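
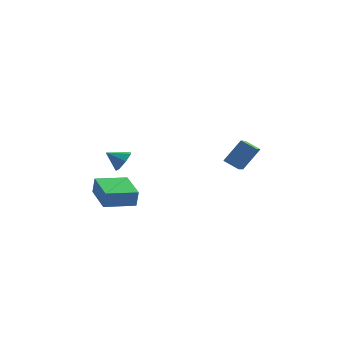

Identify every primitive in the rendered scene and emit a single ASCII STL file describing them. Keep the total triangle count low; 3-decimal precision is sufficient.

solid 
facet normal -0.956 -0.266 0.124
outer loop
vertex -3.448 -3.919 0.848
vertex -3.964 -2.039 0.908
vertex -3.569 -3.922 -0.094
endloop
endfacet
facet normal 0.265 -0.964 -0.031
outer loop
vertex -1.916 -3.461 -0.308
vertex -3.448 -3.919 0.848
vertex -3.569 -3.922 -0.094
endloop
endfacet
facet normal -0.956 -0.267 0.125
outer loop
vertex -3.569 -3.922 -0.094
vertex -3.964 -2.039 0.908
vertex -4.086 -2.042 -0.034
endloop
endfacet
facet normal -0.127 -0.003 -0.992
outer loop
vertex -4.086 -2.042 -0.034
vertex -1.916 -3.461 -0.308
vertex -3.569 -3.922 -0.094
endloop
endfacet
facet normal 0.127 0.003 0.992
outer loop
vertex -3.448 -3.919 0.848
vertex -2.311 -1.578 0.694
vertex -3.964 -2.039 0.908
endloop
endfacet
facet normal 0.265 -0.964 -0.031
outer loop
vertex -1.794 -3.458 0.634
vertex -3.448 -3.919 0.848
vertex -1.916 -3.461 -0.308
endloop
endfacet
facet normal 0.127 0.003 0.992
outer loop
vertex -1.794 -3.458 0.634
vertex -2.311 -1.578 0.694
vertex -3.448 -3.919 0.848
endloop
endfacet
facet normal -0.265 0.964 0.031
outer loop
vertex -3.964 -2.039 0.908
vertex -2.311 -1.578 0.694
vertex -4.086 -2.042 -0.034
endloop
endfacet
facet normal -0.127 -0.003 -0.992
outer loop
vertex -2.432 -1.581 -0.248
vertex -1.916 -3.461 -0.308
vertex -4.086 -2.042 -0.034
endloop
endfacet
facet normal -0.265 0.964 0.031
outer loop
vertex -4.086 -2.042 -0.034
vertex -2.311 -1.578 0.694
vertex -2.432 -1.581 -0.248
endloop
endfacet
facet normal 0.956 0.266 -0.125
outer loop
vertex -2.432 -1.581 -0.248
vertex -1.794 -3.458 0.634
vertex -1.916 -3.461 -0.308
endloop
endfacet
facet normal 0.956 0.267 -0.124
outer loop
vertex -2.311 -1.578 0.694
vertex -1.794 -3.458 0.634
vertex -2.432 -1.581 -0.248
endloop
endfacet
facet normal -0.783 0.451 0.429
outer loop
vertex 2.384 -3.947 3.048
vertex 3.267 -3.539 4.229
vertex 2.713 -2.746 2.387
endloop
endfacet
facet normal -0.578 -0.266 -0.771
outer loop
vertex 3.433 -3.161 1.991
vertex 2.384 -3.947 3.048
vertex 2.713 -2.746 2.387
endloop
endfacet
facet normal -0.782 0.451 0.430
outer loop
vertex 2.713 -2.746 2.387
vertex 3.267 -3.539 4.229
vertex 3.597 -2.338 3.568
endloop
endfacet
facet normal 0.233 0.852 -0.469
outer loop
vertex 3.597 -2.338 3.568
vertex 3.433 -3.161 1.991
vertex 2.713 -2.746 2.387
endloop
endfacet
facet normal -0.233 -0.852 0.469
outer loop
vertex 2.384 -3.947 3.048
vertex 3.987 -3.954 3.833
vertex 3.267 -3.539 4.229
endloop
endfacet
facet normal -0.578 -0.266 -0.771
outer loop
vertex 3.103 -4.362 2.652
vertex 2.384 -3.947 3.048
vertex 3.433 -3.161 1.991
endloop
endfacet
facet normal -0.233 -0.852 0.469
outer loop
vertex 3.103 -4.362 2.652
vertex 3.987 -3.954 3.833
vertex 2.384 -3.947 3.048
endloop
endfacet
facet normal 0.578 0.266 0.772
outer loop
vertex 3.267 -3.539 4.229
vertex 3.987 -3.954 3.833
vertex 3.597 -2.338 3.568
endloop
endfacet
facet normal 0.233 0.852 -0.469
outer loop
vertex 4.316 -2.753 3.172
vertex 3.433 -3.161 1.991
vertex 3.597 -2.338 3.568
endloop
endfacet
facet normal 0.578 0.266 0.771
outer loop
vertex 3.597 -2.338 3.568
vertex 3.987 -3.954 3.833
vertex 4.316 -2.753 3.172
endloop
endfacet
facet normal 0.782 -0.451 -0.429
outer loop
vertex 4.316 -2.753 3.172
vertex 3.103 -4.362 2.652
vertex 3.433 -3.161 1.991
endloop
endfacet
facet normal 0.782 -0.451 -0.430
outer loop
vertex 3.987 -3.954 3.833
vertex 3.103 -4.362 2.652
vertex 4.316 -2.753 3.172
endloop
endfacet
facet normal 0.831 -0.150 -0.535
outer loop
vertex -2.127 -1.146 2.312
vertex -2.485 -1.601 1.884
vertex -2.402 -0.889 1.813
endloop
endfacet
facet normal -0.140 0.847 0.513
outer loop
vertex -2.127 -1.146 2.312
vertex -2.402 -0.889 1.813
vertex -3.375 -1.439 2.456
endloop
endfacet
facet normal 0.832 -0.150 -0.534
outer loop
vertex -2.402 -0.889 1.813
vertex -2.485 -1.601 1.884
vertex -2.739 -1.168 1.367
endloop
endfacet
facet normal -0.543 0.832 -0.110
outer loop
vertex -2.402 -0.889 1.813
vertex -2.739 -1.168 1.367
vertex -3.375 -1.439 2.456
endloop
endfacet
facet normal 0.831 -0.151 -0.535
outer loop
vertex -2.739 -1.168 1.367
vertex -2.485 -1.601 1.884
vertex -2.885 -1.773 1.311
endloop
endfacet
facet normal -0.862 0.249 -0.442
outer loop
vertex -2.739 -1.168 1.367
vertex -2.885 -1.773 1.311
vertex -3.375 -1.439 2.456
endloop
endfacet
facet normal 0.831 -0.151 -0.535
outer loop
vertex -2.885 -1.773 1.311
vertex -2.485 -1.601 1.884
vertex -2.73 -2.248 1.686
endloop
endfacet
facet normal -0.856 -0.462 -0.232
outer loop
vertex -2.885 -1.773 1.311
vertex -2.73 -2.248 1.686
vertex -3.375 -1.439 2.456
endloop
endfacet
facet normal 0.832 -0.151 -0.534
outer loop
vertex -2.73 -2.248 1.686
vertex -2.485 -1.601 1.884
vertex -2.391 -2.236 2.21
endloop
endfacet
facet normal -0.531 -0.767 0.361
outer loop
vertex -2.73 -2.248 1.686
vertex -2.391 -2.236 2.21
vertex -3.375 -1.439 2.456
endloop
endfacet
facet normal 0.831 -0.152 -0.535
outer loop
vertex -2.391 -2.236 2.21
vertex -2.485 -1.601 1.884
vertex -2.122 -1.745 2.489
endloop
endfacet
facet normal -0.130 -0.435 0.891
outer loop
vertex -2.391 -2.236 2.21
vertex -2.122 -1.745 2.489
vertex -3.375 -1.439 2.456
endloop
endfacet
facet normal 0.831 -0.151 -0.535
outer loop
vertex -2.122 -1.745 2.489
vertex -2.485 -1.601 1.884
vertex -2.127 -1.146 2.312
endloop
endfacet
facet normal 0.044 0.283 0.958
outer loop
vertex -2.122 -1.745 2.489
vertex -2.127 -1.146 2.312
vertex -3.375 -1.439 2.456
endloop
endfacet

endsolid


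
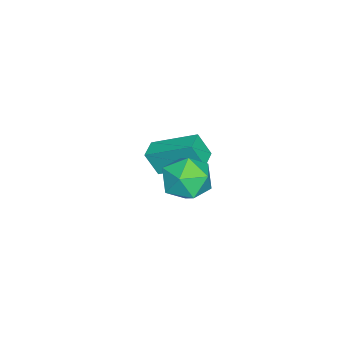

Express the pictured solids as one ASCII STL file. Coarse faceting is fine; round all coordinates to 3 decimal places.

solid 
facet normal -0.997 -0.068 0.037
outer loop
vertex -3.215 -2.117 -0.332
vertex -3.307 -0.256 0.616
vertex -3.29 -1.585 -1.383
endloop
endfacet
facet normal 0.044 -0.890 -0.454
outer loop
vertex -2.393 -1.524 -1.416
vertex -3.215 -2.117 -0.332
vertex -3.29 -1.585 -1.383
endloop
endfacet
facet normal -0.997 -0.068 0.037
outer loop
vertex -3.29 -1.585 -1.383
vertex -3.307 -0.256 0.616
vertex -3.382 0.275 -0.435
endloop
endfacet
facet normal -0.063 0.451 -0.890
outer loop
vertex -3.382 0.275 -0.435
vertex -2.393 -1.524 -1.416
vertex -3.29 -1.585 -1.383
endloop
endfacet
facet normal 0.063 -0.451 0.891
outer loop
vertex -3.215 -2.117 -0.332
vertex -2.41 -0.195 0.583
vertex -3.307 -0.256 0.616
endloop
endfacet
facet normal 0.045 -0.890 -0.453
outer loop
vertex -2.318 -2.055 -0.365
vertex -3.215 -2.117 -0.332
vertex -2.393 -1.524 -1.416
endloop
endfacet
facet normal 0.064 -0.451 0.890
outer loop
vertex -2.318 -2.055 -0.365
vertex -2.41 -0.195 0.583
vertex -3.215 -2.117 -0.332
endloop
endfacet
facet normal -0.044 0.890 0.453
outer loop
vertex -3.307 -0.256 0.616
vertex -2.41 -0.195 0.583
vertex -3.382 0.275 -0.435
endloop
endfacet
facet normal -0.064 0.450 -0.891
outer loop
vertex -2.485 0.337 -0.468
vertex -2.393 -1.524 -1.416
vertex -3.382 0.275 -0.435
endloop
endfacet
facet normal -0.045 0.890 0.454
outer loop
vertex -3.382 0.275 -0.435
vertex -2.41 -0.195 0.583
vertex -2.485 0.337 -0.468
endloop
endfacet
facet normal 0.997 0.068 -0.037
outer loop
vertex -2.485 0.337 -0.468
vertex -2.318 -2.055 -0.365
vertex -2.393 -1.524 -1.416
endloop
endfacet
facet normal 0.997 0.068 -0.037
outer loop
vertex -2.41 -0.195 0.583
vertex -2.318 -2.055 -0.365
vertex -2.485 0.337 -0.468
endloop
endfacet
facet normal -0.743 -0.012 0.670
outer loop
vertex 1.159 1.69 3.037
vertex 1.171 0.649 3.031
vertex 1.768 1.173 3.703
endloop
endfacet
facet normal -0.337 0.569 0.750
outer loop
vertex 1.159 1.69 3.037
vertex 1.768 1.173 3.703
vertex 2.128 2.022 3.22
endloop
endfacet
facet normal -0.344 0.930 0.133
outer loop
vertex 1.159 1.69 3.037
vertex 2.128 2.022 3.22
vertex 1.752 2.022 2.249
endloop
endfacet
facet normal -0.754 0.570 -0.327
outer loop
vertex 1.159 1.69 3.037
vertex 1.752 2.022 2.249
vertex 1.161 1.174 2.132
endloop
endfacet
facet normal -1.000 -0.012 0.004
outer loop
vertex 1.159 1.69 3.037
vertex 1.161 1.174 2.132
vertex 1.171 0.649 3.031
endloop
endfacet
facet normal 0.333 0.356 0.873
outer loop
vertex 2.128 2.022 3.22
vertex 1.768 1.173 3.703
vertex 2.739 1.186 3.328
endloop
endfacet
facet normal -0.323 -0.585 0.744
outer loop
vertex 1.768 1.173 3.703
vertex 1.171 0.649 3.031
vertex 2.148 0.338 3.211
endloop
endfacet
facet normal -0.740 -0.584 -0.333
outer loop
vertex 1.171 0.649 3.031
vertex 1.161 1.174 2.132
vertex 1.772 0.338 2.24
endloop
endfacet
facet normal -0.341 0.357 -0.870
outer loop
vertex 1.161 1.174 2.132
vertex 1.752 2.022 2.249
vertex 2.132 1.187 1.757
endloop
endfacet
facet normal 0.322 0.939 -0.125
outer loop
vertex 1.752 2.022 2.249
vertex 2.128 2.022 3.22
vertex 2.729 1.711 2.429
endloop
endfacet
facet normal 0.754 -0.570 0.327
outer loop
vertex 2.741 0.67 2.423
vertex 2.739 1.186 3.328
vertex 2.148 0.338 3.211
endloop
endfacet
facet normal 0.344 -0.930 -0.133
outer loop
vertex 2.741 0.67 2.423
vertex 2.148 0.338 3.211
vertex 1.772 0.338 2.24
endloop
endfacet
facet normal 0.337 -0.569 -0.750
outer loop
vertex 2.741 0.67 2.423
vertex 1.772 0.338 2.24
vertex 2.132 1.187 1.757
endloop
endfacet
facet normal 0.743 0.012 -0.670
outer loop
vertex 2.741 0.67 2.423
vertex 2.132 1.187 1.757
vertex 2.729 1.711 2.429
endloop
endfacet
facet normal 1.000 0.012 -0.004
outer loop
vertex 2.741 0.67 2.423
vertex 2.729 1.711 2.429
vertex 2.739 1.186 3.328
endloop
endfacet
facet normal 0.341 -0.357 0.870
outer loop
vertex 2.148 0.338 3.211
vertex 2.739 1.186 3.328
vertex 1.768 1.173 3.703
endloop
endfacet
facet normal -0.322 -0.939 0.125
outer loop
vertex 1.772 0.338 2.24
vertex 2.148 0.338 3.211
vertex 1.171 0.649 3.031
endloop
endfacet
facet normal -0.333 -0.356 -0.873
outer loop
vertex 2.132 1.187 1.757
vertex 1.772 0.338 2.24
vertex 1.161 1.174 2.132
endloop
endfacet
facet normal 0.323 0.585 -0.744
outer loop
vertex 2.729 1.711 2.429
vertex 2.132 1.187 1.757
vertex 1.752 2.022 2.249
endloop
endfacet
facet normal 0.740 0.584 0.333
outer loop
vertex 2.739 1.186 3.328
vertex 2.729 1.711 2.429
vertex 2.128 2.022 3.22
endloop
endfacet

endsolid


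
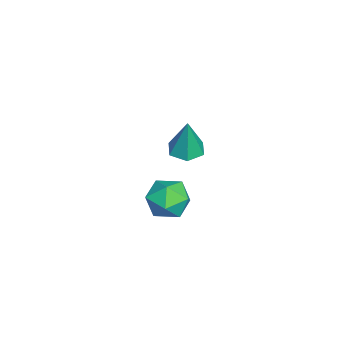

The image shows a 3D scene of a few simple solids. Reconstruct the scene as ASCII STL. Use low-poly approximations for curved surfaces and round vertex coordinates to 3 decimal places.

solid 
facet normal 0.267 0.932 -0.245
outer loop
vertex 1.783 2.885 -1.272
vertex 1.115 3.127 -1.079
vertex 1.657 3.103 -0.58
endloop
endfacet
facet normal 0.831 0.555 -0.024
outer loop
vertex 1.783 2.885 -1.272
vertex 1.657 3.103 -0.58
vertex 2.057 2.499 -0.708
endloop
endfacet
facet normal 0.895 -0.016 -0.446
outer loop
vertex 1.783 2.885 -1.272
vertex 2.057 2.499 -0.708
vertex 1.763 2.149 -1.285
endloop
endfacet
facet normal 0.370 0.006 -0.929
outer loop
vertex 1.783 2.885 -1.272
vertex 1.763 2.149 -1.285
vertex 1.181 2.537 -1.514
endloop
endfacet
facet normal -0.018 0.592 -0.806
outer loop
vertex 1.783 2.885 -1.272
vertex 1.181 2.537 -1.514
vertex 1.115 3.127 -1.079
endloop
endfacet
facet normal 0.697 0.326 0.638
outer loop
vertex 2.057 2.499 -0.708
vertex 1.657 3.103 -0.58
vertex 1.559 2.503 -0.166
endloop
endfacet
facet normal -0.216 0.936 0.279
outer loop
vertex 1.657 3.103 -0.58
vertex 1.115 3.127 -1.079
vertex 0.977 2.891 -0.395
endloop
endfacet
facet normal -0.678 0.386 -0.626
outer loop
vertex 1.115 3.127 -1.079
vertex 1.181 2.537 -1.514
vertex 0.683 2.541 -0.972
endloop
endfacet
facet normal -0.050 -0.562 -0.826
outer loop
vertex 1.181 2.537 -1.514
vertex 1.763 2.149 -1.285
vertex 1.083 1.937 -1.1
endloop
endfacet
facet normal 0.800 -0.598 -0.045
outer loop
vertex 1.763 2.149 -1.285
vertex 2.057 2.499 -0.708
vertex 1.625 1.913 -0.601
endloop
endfacet
facet normal -0.370 -0.006 0.929
outer loop
vertex 0.957 2.155 -0.408
vertex 1.559 2.503 -0.166
vertex 0.977 2.891 -0.395
endloop
endfacet
facet normal -0.895 0.016 0.446
outer loop
vertex 0.957 2.155 -0.408
vertex 0.977 2.891 -0.395
vertex 0.683 2.541 -0.972
endloop
endfacet
facet normal -0.831 -0.555 0.024
outer loop
vertex 0.957 2.155 -0.408
vertex 0.683 2.541 -0.972
vertex 1.083 1.937 -1.1
endloop
endfacet
facet normal -0.267 -0.932 0.245
outer loop
vertex 0.957 2.155 -0.408
vertex 1.083 1.937 -1.1
vertex 1.625 1.913 -0.601
endloop
endfacet
facet normal 0.018 -0.592 0.806
outer loop
vertex 0.957 2.155 -0.408
vertex 1.625 1.913 -0.601
vertex 1.559 2.503 -0.166
endloop
endfacet
facet normal 0.050 0.562 0.826
outer loop
vertex 0.977 2.891 -0.395
vertex 1.559 2.503 -0.166
vertex 1.657 3.103 -0.58
endloop
endfacet
facet normal -0.800 0.598 0.045
outer loop
vertex 0.683 2.541 -0.972
vertex 0.977 2.891 -0.395
vertex 1.115 3.127 -1.079
endloop
endfacet
facet normal -0.697 -0.326 -0.638
outer loop
vertex 1.083 1.937 -1.1
vertex 0.683 2.541 -0.972
vertex 1.181 2.537 -1.514
endloop
endfacet
facet normal 0.216 -0.936 -0.279
outer loop
vertex 1.625 1.913 -0.601
vertex 1.083 1.937 -1.1
vertex 1.763 2.149 -1.285
endloop
endfacet
facet normal 0.678 -0.386 0.626
outer loop
vertex 1.559 2.503 -0.166
vertex 1.625 1.913 -0.601
vertex 2.057 2.499 -0.708
endloop
endfacet
facet normal -0.164 -0.038 -0.986
outer loop
vertex -1.592 2.871 -1.544
vertex -2.17 2.804 -1.445
vertex -1.941 3.345 -1.504
endloop
endfacet
facet normal 0.796 0.569 0.205
outer loop
vertex -1.592 2.871 -1.544
vertex -1.941 3.345 -1.504
vertex -1.95 2.856 -0.115
endloop
endfacet
facet normal -0.163 -0.039 -0.986
outer loop
vertex -1.941 3.345 -1.504
vertex -2.17 2.804 -1.445
vertex -2.519 3.278 -1.406
endloop
endfacet
facet normal -0.053 0.942 0.331
outer loop
vertex -1.941 3.345 -1.504
vertex -2.519 3.278 -1.406
vertex -1.95 2.856 -0.115
endloop
endfacet
facet normal -0.163 -0.039 -0.986
outer loop
vertex -2.519 3.278 -1.406
vertex -2.17 2.804 -1.445
vertex -2.748 2.738 -1.347
endloop
endfacet
facet normal -0.790 0.387 0.475
outer loop
vertex -2.519 3.278 -1.406
vertex -2.748 2.738 -1.347
vertex -1.95 2.856 -0.115
endloop
endfacet
facet normal -0.163 -0.037 -0.986
outer loop
vertex -2.748 2.738 -1.347
vertex -2.17 2.804 -1.445
vertex -2.399 2.264 -1.387
endloop
endfacet
facet normal -0.680 -0.543 0.493
outer loop
vertex -2.748 2.738 -1.347
vertex -2.399 2.264 -1.387
vertex -1.95 2.856 -0.115
endloop
endfacet
facet normal -0.163 -0.037 -0.986
outer loop
vertex -2.399 2.264 -1.387
vertex -2.17 2.804 -1.445
vertex -1.821 2.33 -1.485
endloop
endfacet
facet normal 0.167 -0.915 0.367
outer loop
vertex -2.399 2.264 -1.387
vertex -1.821 2.33 -1.485
vertex -1.95 2.856 -0.115
endloop
endfacet
facet normal -0.164 -0.038 -0.986
outer loop
vertex -1.821 2.33 -1.485
vertex -2.17 2.804 -1.445
vertex -1.592 2.871 -1.544
endloop
endfacet
facet normal 0.906 -0.359 0.223
outer loop
vertex -1.821 2.33 -1.485
vertex -1.592 2.871 -1.544
vertex -1.95 2.856 -0.115
endloop
endfacet

endsolid


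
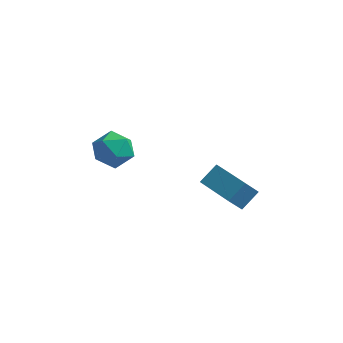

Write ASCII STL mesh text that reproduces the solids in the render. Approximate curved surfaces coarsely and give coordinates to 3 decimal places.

solid 
facet normal 0.109 0.908 -0.404
outer loop
vertex -0.983 2.241 1.564
vertex -1.622 2.519 2.016
vertex -0.85 2.561 2.319
endloop
endfacet
facet normal 0.735 0.568 -0.370
outer loop
vertex -0.983 2.241 1.564
vertex -0.85 2.561 2.319
vertex -0.443 1.878 2.08
endloop
endfacet
facet normal 0.676 -0.041 -0.736
outer loop
vertex -0.983 2.241 1.564
vertex -0.443 1.878 2.08
vertex -0.963 1.413 1.629
endloop
endfacet
facet normal 0.012 -0.078 -0.997
outer loop
vertex -0.983 2.241 1.564
vertex -0.963 1.413 1.629
vertex -1.692 1.809 1.589
endloop
endfacet
facet normal -0.338 0.509 -0.791
outer loop
vertex -0.983 2.241 1.564
vertex -1.692 1.809 1.589
vertex -1.622 2.519 2.016
endloop
endfacet
facet normal 0.860 0.403 0.313
outer loop
vertex -0.443 1.878 2.08
vertex -0.85 2.561 2.319
vertex -0.748 1.931 2.851
endloop
endfacet
facet normal -0.153 0.954 0.258
outer loop
vertex -0.85 2.561 2.319
vertex -1.622 2.519 2.016
vertex -1.477 2.327 2.811
endloop
endfacet
facet normal -0.877 0.308 -0.368
outer loop
vertex -1.622 2.519 2.016
vertex -1.692 1.809 1.589
vertex -1.997 1.862 2.36
endloop
endfacet
facet normal -0.310 -0.642 -0.701
outer loop
vertex -1.692 1.809 1.589
vertex -0.963 1.413 1.629
vertex -1.59 1.179 2.121
endloop
endfacet
facet normal 0.763 -0.582 -0.280
outer loop
vertex -0.963 1.413 1.629
vertex -0.443 1.878 2.08
vertex -0.818 1.221 2.424
endloop
endfacet
facet normal -0.012 0.078 0.997
outer loop
vertex -1.457 1.499 2.876
vertex -0.748 1.931 2.851
vertex -1.477 2.327 2.811
endloop
endfacet
facet normal -0.676 0.041 0.736
outer loop
vertex -1.457 1.499 2.876
vertex -1.477 2.327 2.811
vertex -1.997 1.862 2.36
endloop
endfacet
facet normal -0.735 -0.568 0.370
outer loop
vertex -1.457 1.499 2.876
vertex -1.997 1.862 2.36
vertex -1.59 1.179 2.121
endloop
endfacet
facet normal -0.109 -0.908 0.404
outer loop
vertex -1.457 1.499 2.876
vertex -1.59 1.179 2.121
vertex -0.818 1.221 2.424
endloop
endfacet
facet normal 0.338 -0.509 0.791
outer loop
vertex -1.457 1.499 2.876
vertex -0.818 1.221 2.424
vertex -0.748 1.931 2.851
endloop
endfacet
facet normal 0.310 0.642 0.701
outer loop
vertex -1.477 2.327 2.811
vertex -0.748 1.931 2.851
vertex -0.85 2.561 2.319
endloop
endfacet
facet normal -0.763 0.582 0.280
outer loop
vertex -1.997 1.862 2.36
vertex -1.477 2.327 2.811
vertex -1.622 2.519 2.016
endloop
endfacet
facet normal -0.860 -0.403 -0.313
outer loop
vertex -1.59 1.179 2.121
vertex -1.997 1.862 2.36
vertex -1.692 1.809 1.589
endloop
endfacet
facet normal 0.153 -0.954 -0.258
outer loop
vertex -0.818 1.221 2.424
vertex -1.59 1.179 2.121
vertex -0.963 1.413 1.629
endloop
endfacet
facet normal 0.877 -0.308 0.368
outer loop
vertex -0.748 1.931 2.851
vertex -0.818 1.221 2.424
vertex -0.443 1.878 2.08
endloop
endfacet
facet normal -0.351 -0.518 0.780
outer loop
vertex 3.447 2.289 1.441
vertex 2.089 3.153 1.404
vertex 3.072 1.676 0.866
endloop
endfacet
facet normal 0.843 -0.537 0.023
outer loop
vertex 3.391 2.147 0.156
vertex 3.447 2.289 1.441
vertex 3.072 1.676 0.866
endloop
endfacet
facet normal -0.350 -0.517 0.781
outer loop
vertex 3.072 1.676 0.866
vertex 2.089 3.153 1.404
vertex 1.714 2.54 0.83
endloop
endfacet
facet normal -0.407 -0.666 -0.625
outer loop
vertex 1.714 2.54 0.83
vertex 3.391 2.147 0.156
vertex 3.072 1.676 0.866
endloop
endfacet
facet normal 0.407 0.666 0.625
outer loop
vertex 3.447 2.289 1.441
vertex 2.408 3.624 0.694
vertex 2.089 3.153 1.404
endloop
endfacet
facet normal 0.843 -0.537 0.023
outer loop
vertex 3.766 2.76 0.73
vertex 3.447 2.289 1.441
vertex 3.391 2.147 0.156
endloop
endfacet
facet normal 0.407 0.666 0.624
outer loop
vertex 3.766 2.76 0.73
vertex 2.408 3.624 0.694
vertex 3.447 2.289 1.441
endloop
endfacet
facet normal -0.843 0.537 -0.023
outer loop
vertex 2.089 3.153 1.404
vertex 2.408 3.624 0.694
vertex 1.714 2.54 0.83
endloop
endfacet
facet normal -0.407 -0.667 -0.624
outer loop
vertex 2.033 3.011 0.119
vertex 3.391 2.147 0.156
vertex 1.714 2.54 0.83
endloop
endfacet
facet normal -0.843 0.537 -0.023
outer loop
vertex 1.714 2.54 0.83
vertex 2.408 3.624 0.694
vertex 2.033 3.011 0.119
endloop
endfacet
facet normal 0.350 0.517 -0.781
outer loop
vertex 2.033 3.011 0.119
vertex 3.766 2.76 0.73
vertex 3.391 2.147 0.156
endloop
endfacet
facet normal 0.350 0.518 -0.780
outer loop
vertex 2.408 3.624 0.694
vertex 3.766 2.76 0.73
vertex 2.033 3.011 0.119
endloop
endfacet

endsolid


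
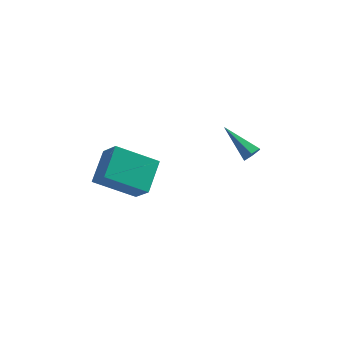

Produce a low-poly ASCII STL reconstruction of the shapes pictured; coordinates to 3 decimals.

solid 
facet normal 0.645 -0.586 -0.490
outer loop
vertex 2.386 1.545 0.528
vertex 2.071 1.523 0.14
vertex 2.416 1.884 0.162
endloop
endfacet
facet normal 0.589 0.568 0.575
outer loop
vertex 2.386 1.545 0.528
vertex 2.416 1.884 0.162
vertex 0.909 2.577 1.02
endloop
endfacet
facet normal 0.645 -0.587 -0.489
outer loop
vertex 2.416 1.884 0.162
vertex 2.071 1.523 0.14
vertex 2.102 1.862 -0.226
endloop
endfacet
facet normal 0.270 0.924 -0.271
outer loop
vertex 2.416 1.884 0.162
vertex 2.102 1.862 -0.226
vertex 0.909 2.577 1.02
endloop
endfacet
facet normal 0.647 -0.586 -0.488
outer loop
vertex 2.102 1.862 -0.226
vertex 2.071 1.523 0.14
vertex 1.757 1.5 -0.249
endloop
endfacet
facet normal -0.469 0.494 -0.732
outer loop
vertex 2.102 1.862 -0.226
vertex 1.757 1.5 -0.249
vertex 0.909 2.577 1.02
endloop
endfacet
facet normal 0.647 -0.586 -0.488
outer loop
vertex 1.757 1.5 -0.249
vertex 2.071 1.523 0.14
vertex 1.727 1.161 0.118
endloop
endfacet
facet normal -0.891 -0.295 -0.345
outer loop
vertex 1.757 1.5 -0.249
vertex 1.727 1.161 0.118
vertex 0.909 2.577 1.02
endloop
endfacet
facet normal 0.647 -0.585 -0.490
outer loop
vertex 1.727 1.161 0.118
vertex 2.071 1.523 0.14
vertex 2.041 1.183 0.506
endloop
endfacet
facet normal -0.573 -0.649 0.500
outer loop
vertex 1.727 1.161 0.118
vertex 2.041 1.183 0.506
vertex 0.909 2.577 1.02
endloop
endfacet
facet normal 0.645 -0.585 -0.491
outer loop
vertex 2.041 1.183 0.506
vertex 2.071 1.523 0.14
vertex 2.386 1.545 0.528
endloop
endfacet
facet normal 0.168 -0.218 0.961
outer loop
vertex 2.041 1.183 0.506
vertex 2.386 1.545 0.528
vertex 0.909 2.577 1.02
endloop
endfacet
facet normal -0.877 -0.001 0.481
outer loop
vertex -4.011 0.05 -0.083
vertex -3.589 1.457 0.689
vertex -4.575 0.781 -1.108
endloop
endfacet
facet normal -0.254 -0.848 -0.465
outer loop
vertex -2.751 0.783 -2.109
vertex -4.011 0.05 -0.083
vertex -4.575 0.781 -1.108
endloop
endfacet
facet normal -0.877 -0.000 0.481
outer loop
vertex -4.575 0.781 -1.108
vertex -3.589 1.457 0.689
vertex -4.152 2.189 -0.337
endloop
endfacet
facet normal -0.409 0.530 -0.743
outer loop
vertex -4.152 2.189 -0.337
vertex -2.751 0.783 -2.109
vertex -4.575 0.781 -1.108
endloop
endfacet
facet normal 0.408 -0.530 0.743
outer loop
vertex -4.011 0.05 -0.083
vertex -1.765 1.459 -0.312
vertex -3.589 1.457 0.689
endloop
endfacet
facet normal -0.255 -0.848 -0.465
outer loop
vertex -2.188 0.051 -1.083
vertex -4.011 0.05 -0.083
vertex -2.751 0.783 -2.109
endloop
endfacet
facet normal 0.408 -0.530 0.744
outer loop
vertex -2.188 0.051 -1.083
vertex -1.765 1.459 -0.312
vertex -4.011 0.05 -0.083
endloop
endfacet
facet normal 0.254 0.848 0.465
outer loop
vertex -3.589 1.457 0.689
vertex -1.765 1.459 -0.312
vertex -4.152 2.189 -0.337
endloop
endfacet
facet normal -0.408 0.530 -0.743
outer loop
vertex -2.329 2.19 -1.337
vertex -2.751 0.783 -2.109
vertex -4.152 2.189 -0.337
endloop
endfacet
facet normal 0.254 0.848 0.465
outer loop
vertex -4.152 2.189 -0.337
vertex -1.765 1.459 -0.312
vertex -2.329 2.19 -1.337
endloop
endfacet
facet normal 0.877 0.001 -0.481
outer loop
vertex -2.329 2.19 -1.337
vertex -2.188 0.051 -1.083
vertex -2.751 0.783 -2.109
endloop
endfacet
facet normal 0.876 0.001 -0.482
outer loop
vertex -1.765 1.459 -0.312
vertex -2.188 0.051 -1.083
vertex -2.329 2.19 -1.337
endloop
endfacet

endsolid


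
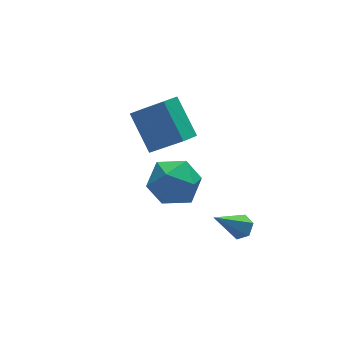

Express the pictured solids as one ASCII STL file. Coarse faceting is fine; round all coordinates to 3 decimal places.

solid 
facet normal 0.655 0.110 -0.747
outer loop
vertex -0.85 -1.948 -0.249
vertex -1.234 -1.719 -0.552
vertex -0.923 -1.413 -0.234
endloop
endfacet
facet normal 0.561 0.053 0.826
outer loop
vertex -0.85 -1.948 -0.249
vertex -0.923 -1.413 -0.234
vertex -2.446 -1.921 0.832
endloop
endfacet
facet normal 0.655 0.110 -0.747
outer loop
vertex -0.923 -1.413 -0.234
vertex -1.234 -1.719 -0.552
vertex -1.307 -1.184 -0.537
endloop
endfacet
facet normal 0.088 0.845 0.528
outer loop
vertex -0.923 -1.413 -0.234
vertex -1.307 -1.184 -0.537
vertex -2.446 -1.921 0.832
endloop
endfacet
facet normal 0.655 0.110 -0.747
outer loop
vertex -1.307 -1.184 -0.537
vertex -1.234 -1.719 -0.552
vertex -1.618 -1.491 -0.855
endloop
endfacet
facet normal -0.635 0.764 -0.117
outer loop
vertex -1.307 -1.184 -0.537
vertex -1.618 -1.491 -0.855
vertex -2.446 -1.921 0.832
endloop
endfacet
facet normal 0.654 0.108 -0.748
outer loop
vertex -1.618 -1.491 -0.855
vertex -1.234 -1.719 -0.552
vertex -1.546 -2.026 -0.869
endloop
endfacet
facet normal -0.882 -0.107 -0.460
outer loop
vertex -1.618 -1.491 -0.855
vertex -1.546 -2.026 -0.869
vertex -2.446 -1.921 0.832
endloop
endfacet
facet normal 0.654 0.108 -0.748
outer loop
vertex -1.546 -2.026 -0.869
vertex -1.234 -1.719 -0.552
vertex -1.162 -2.254 -0.566
endloop
endfacet
facet normal -0.407 -0.899 -0.160
outer loop
vertex -1.546 -2.026 -0.869
vertex -1.162 -2.254 -0.566
vertex -2.446 -1.921 0.832
endloop
endfacet
facet normal 0.655 0.108 -0.748
outer loop
vertex -1.162 -2.254 -0.566
vertex -1.234 -1.719 -0.552
vertex -0.85 -1.948 -0.249
endloop
endfacet
facet normal 0.313 -0.818 0.482
outer loop
vertex -1.162 -2.254 -0.566
vertex -0.85 -1.948 -0.249
vertex -2.446 -1.921 0.832
endloop
endfacet
facet normal -0.717 0.259 0.647
outer loop
vertex -4.529 -0.701 2.469
vertex -3.92 -1.08 3.295
vertex -3.827 -0.037 2.981
endloop
endfacet
facet normal -0.716 0.694 0.081
outer loop
vertex -4.529 -0.701 2.469
vertex -3.827 -0.037 2.981
vertex -3.918 -0.003 1.891
endloop
endfacet
facet normal -0.812 0.295 -0.503
outer loop
vertex -4.529 -0.701 2.469
vertex -3.918 -0.003 1.891
vertex -4.067 -1.025 1.533
endloop
endfacet
facet normal -0.873 -0.385 -0.298
outer loop
vertex -4.529 -0.701 2.469
vertex -4.067 -1.025 1.533
vertex -4.069 -1.691 2.4
endloop
endfacet
facet normal -0.814 -0.407 0.414
outer loop
vertex -4.529 -0.701 2.469
vertex -4.069 -1.691 2.4
vertex -3.92 -1.08 3.295
endloop
endfacet
facet normal -0.072 0.997 0.037
outer loop
vertex -3.918 -0.003 1.891
vertex -3.827 -0.037 2.981
vertex -2.931 0.051 2.36
endloop
endfacet
facet normal -0.073 0.293 0.953
outer loop
vertex -3.827 -0.037 2.981
vertex -3.92 -1.08 3.295
vertex -2.933 -0.615 3.227
endloop
endfacet
facet normal -0.230 -0.785 0.575
outer loop
vertex -3.92 -1.08 3.295
vertex -4.069 -1.691 2.4
vertex -3.082 -1.637 2.869
endloop
endfacet
facet normal -0.326 -0.749 -0.576
outer loop
vertex -4.069 -1.691 2.4
vertex -4.067 -1.025 1.533
vertex -3.173 -1.603 1.779
endloop
endfacet
facet normal -0.228 0.351 -0.908
outer loop
vertex -4.067 -1.025 1.533
vertex -3.918 -0.003 1.891
vertex -3.08 -0.56 1.465
endloop
endfacet
facet normal 0.873 0.385 0.298
outer loop
vertex -2.471 -0.939 2.291
vertex -2.931 0.051 2.36
vertex -2.933 -0.615 3.227
endloop
endfacet
facet normal 0.812 -0.295 0.503
outer loop
vertex -2.471 -0.939 2.291
vertex -2.933 -0.615 3.227
vertex -3.082 -1.637 2.869
endloop
endfacet
facet normal 0.716 -0.694 -0.081
outer loop
vertex -2.471 -0.939 2.291
vertex -3.082 -1.637 2.869
vertex -3.173 -1.603 1.779
endloop
endfacet
facet normal 0.717 -0.259 -0.647
outer loop
vertex -2.471 -0.939 2.291
vertex -3.173 -1.603 1.779
vertex -3.08 -0.56 1.465
endloop
endfacet
facet normal 0.814 0.407 -0.414
outer loop
vertex -2.471 -0.939 2.291
vertex -3.08 -0.56 1.465
vertex -2.931 0.051 2.36
endloop
endfacet
facet normal 0.326 0.749 0.576
outer loop
vertex -2.933 -0.615 3.227
vertex -2.931 0.051 2.36
vertex -3.827 -0.037 2.981
endloop
endfacet
facet normal 0.228 -0.351 0.908
outer loop
vertex -3.082 -1.637 2.869
vertex -2.933 -0.615 3.227
vertex -3.92 -1.08 3.295
endloop
endfacet
facet normal 0.072 -0.997 -0.037
outer loop
vertex -3.173 -1.603 1.779
vertex -3.082 -1.637 2.869
vertex -4.069 -1.691 2.4
endloop
endfacet
facet normal 0.073 -0.293 -0.953
outer loop
vertex -3.08 -0.56 1.465
vertex -3.173 -1.603 1.779
vertex -4.067 -1.025 1.533
endloop
endfacet
facet normal 0.230 0.785 -0.575
outer loop
vertex -2.931 0.051 2.36
vertex -3.08 -0.56 1.465
vertex -3.918 -0.003 1.891
endloop
endfacet
facet normal -0.820 -0.435 0.371
outer loop
vertex -2.382 2.638 3.537
vertex -3.374 3.524 2.384
vertex -2.2 1.257 2.319
endloop
endfacet
facet normal 0.564 -0.503 0.655
outer loop
vertex -1.486 1.636 1.996
vertex -2.382 2.638 3.537
vertex -2.2 1.257 2.319
endloop
endfacet
facet normal -0.820 -0.435 0.371
outer loop
vertex -2.2 1.257 2.319
vertex -3.374 3.524 2.384
vertex -3.192 2.143 1.166
endloop
endfacet
facet normal 0.098 -0.746 -0.658
outer loop
vertex -3.192 2.143 1.166
vertex -1.486 1.636 1.996
vertex -2.2 1.257 2.319
endloop
endfacet
facet normal -0.098 0.746 0.658
outer loop
vertex -2.382 2.638 3.537
vertex -2.66 3.903 2.061
vertex -3.374 3.524 2.384
endloop
endfacet
facet normal 0.564 -0.503 0.655
outer loop
vertex -1.668 3.017 3.214
vertex -2.382 2.638 3.537
vertex -1.486 1.636 1.996
endloop
endfacet
facet normal -0.098 0.746 0.658
outer loop
vertex -1.668 3.017 3.214
vertex -2.66 3.903 2.061
vertex -2.382 2.638 3.537
endloop
endfacet
facet normal -0.564 0.503 -0.655
outer loop
vertex -3.374 3.524 2.384
vertex -2.66 3.903 2.061
vertex -3.192 2.143 1.166
endloop
endfacet
facet normal 0.098 -0.746 -0.658
outer loop
vertex -2.478 2.522 0.843
vertex -1.486 1.636 1.996
vertex -3.192 2.143 1.166
endloop
endfacet
facet normal -0.564 0.503 -0.655
outer loop
vertex -3.192 2.143 1.166
vertex -2.66 3.903 2.061
vertex -2.478 2.522 0.843
endloop
endfacet
facet normal 0.820 0.435 -0.371
outer loop
vertex -2.478 2.522 0.843
vertex -1.668 3.017 3.214
vertex -1.486 1.636 1.996
endloop
endfacet
facet normal 0.820 0.435 -0.371
outer loop
vertex -2.66 3.903 2.061
vertex -1.668 3.017 3.214
vertex -2.478 2.522 0.843
endloop
endfacet

endsolid


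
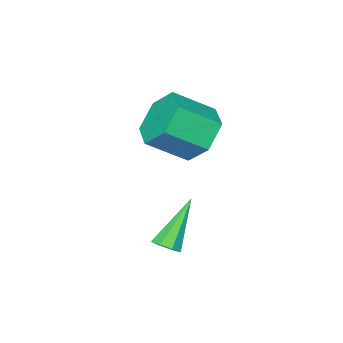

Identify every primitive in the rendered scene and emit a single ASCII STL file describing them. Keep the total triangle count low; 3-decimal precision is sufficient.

solid 
facet normal -0.699 0.440 -0.563
outer loop
vertex -1.439 1.751 1.717
vertex -2.173 1.571 2.488
vertex -1.6 2.486 2.492
endloop
endfacet
facet normal 0.699 0.586 -0.410
outer loop
vertex -1.439 1.751 1.717
vertex -1.6 2.486 2.492
vertex -0.292 1.029 2.641
endloop
endfacet
facet normal 0.699 0.586 -0.410
outer loop
vertex -0.292 1.029 2.641
vertex -1.6 2.486 2.492
vertex -0.453 1.764 3.416
endloop
endfacet
facet normal 0.699 -0.441 0.563
outer loop
vertex -0.292 1.029 2.641
vertex -0.453 1.764 3.416
vertex -1.027 0.849 3.412
endloop
endfacet
facet normal -0.699 0.440 -0.563
outer loop
vertex -1.6 2.486 2.492
vertex -2.173 1.571 2.488
vertex -2.334 2.306 3.263
endloop
endfacet
facet normal 0.220 0.882 0.416
outer loop
vertex -1.6 2.486 2.492
vertex -2.334 2.306 3.263
vertex -0.453 1.764 3.416
endloop
endfacet
facet normal 0.220 0.882 0.416
outer loop
vertex -0.453 1.764 3.416
vertex -2.334 2.306 3.263
vertex -1.188 1.584 4.186
endloop
endfacet
facet normal 0.699 -0.441 0.564
outer loop
vertex -0.453 1.764 3.416
vertex -1.188 1.584 4.186
vertex -1.027 0.849 3.412
endloop
endfacet
facet normal -0.699 0.441 -0.563
outer loop
vertex -2.334 2.306 3.263
vertex -2.173 1.571 2.488
vertex -2.908 1.391 3.259
endloop
endfacet
facet normal -0.479 0.297 0.826
outer loop
vertex -2.334 2.306 3.263
vertex -2.908 1.391 3.259
vertex -1.188 1.584 4.186
endloop
endfacet
facet normal -0.479 0.297 0.826
outer loop
vertex -1.188 1.584 4.186
vertex -2.908 1.391 3.259
vertex -1.761 0.669 4.183
endloop
endfacet
facet normal 0.699 -0.440 0.563
outer loop
vertex -1.188 1.584 4.186
vertex -1.761 0.669 4.183
vertex -1.027 0.849 3.412
endloop
endfacet
facet normal -0.699 0.441 -0.563
outer loop
vertex -2.908 1.391 3.259
vertex -2.173 1.571 2.488
vertex -2.747 0.656 2.484
endloop
endfacet
facet normal -0.699 -0.586 0.410
outer loop
vertex -2.908 1.391 3.259
vertex -2.747 0.656 2.484
vertex -1.761 0.669 4.183
endloop
endfacet
facet normal -0.699 -0.586 0.410
outer loop
vertex -1.761 0.669 4.183
vertex -2.747 0.656 2.484
vertex -1.6 -0.066 3.408
endloop
endfacet
facet normal 0.699 -0.440 0.563
outer loop
vertex -1.761 0.669 4.183
vertex -1.6 -0.066 3.408
vertex -1.027 0.849 3.412
endloop
endfacet
facet normal -0.699 0.441 -0.564
outer loop
vertex -2.747 0.656 2.484
vertex -2.173 1.571 2.488
vertex -2.012 0.836 1.714
endloop
endfacet
facet normal -0.220 -0.882 -0.416
outer loop
vertex -2.747 0.656 2.484
vertex -2.012 0.836 1.714
vertex -1.6 -0.066 3.408
endloop
endfacet
facet normal -0.221 -0.882 -0.416
outer loop
vertex -1.6 -0.066 3.408
vertex -2.012 0.836 1.714
vertex -0.866 0.114 2.637
endloop
endfacet
facet normal 0.699 -0.440 0.563
outer loop
vertex -1.6 -0.066 3.408
vertex -0.866 0.114 2.637
vertex -1.027 0.849 3.412
endloop
endfacet
facet normal -0.699 0.440 -0.563
outer loop
vertex -2.012 0.836 1.714
vertex -2.173 1.571 2.488
vertex -1.439 1.751 1.717
endloop
endfacet
facet normal 0.478 -0.297 -0.826
outer loop
vertex -2.012 0.836 1.714
vertex -1.439 1.751 1.717
vertex -0.866 0.114 2.637
endloop
endfacet
facet normal 0.479 -0.297 -0.826
outer loop
vertex -0.866 0.114 2.637
vertex -1.439 1.751 1.717
vertex -0.292 1.029 2.641
endloop
endfacet
facet normal 0.699 -0.441 0.563
outer loop
vertex -0.866 0.114 2.637
vertex -0.292 1.029 2.641
vertex -1.027 0.849 3.412
endloop
endfacet
facet normal 0.623 0.106 -0.775
outer loop
vertex 0.96 3.11 -0.319
vertex 0.578 2.972 -0.645
vertex 0.748 3.422 -0.447
endloop
endfacet
facet normal 0.407 0.570 0.714
outer loop
vertex 0.96 3.11 -0.319
vertex 0.748 3.422 -0.447
vertex -0.638 2.768 0.865
endloop
endfacet
facet normal 0.625 0.104 -0.773
outer loop
vertex 0.748 3.422 -0.447
vertex 0.578 2.972 -0.645
vertex 0.438 3.471 -0.691
endloop
endfacet
facet normal -0.119 0.933 0.339
outer loop
vertex 0.748 3.422 -0.447
vertex 0.438 3.471 -0.691
vertex -0.638 2.768 0.865
endloop
endfacet
facet normal 0.624 0.104 -0.775
outer loop
vertex 0.438 3.471 -0.691
vertex 0.578 2.972 -0.645
vertex 0.209 3.227 -0.908
endloop
endfacet
facet normal -0.665 0.736 -0.127
outer loop
vertex 0.438 3.471 -0.691
vertex 0.209 3.227 -0.908
vertex -0.638 2.768 0.865
endloop
endfacet
facet normal 0.624 0.105 -0.774
outer loop
vertex 0.209 3.227 -0.908
vertex 0.578 2.972 -0.645
vertex 0.197 2.834 -0.971
endloop
endfacet
facet normal -0.908 0.093 -0.409
outer loop
vertex 0.209 3.227 -0.908
vertex 0.197 2.834 -0.971
vertex -0.638 2.768 0.865
endloop
endfacet
facet normal 0.624 0.105 -0.774
outer loop
vertex 0.197 2.834 -0.971
vertex 0.578 2.972 -0.645
vertex 0.408 2.522 -0.843
endloop
endfacet
facet normal -0.706 -0.619 -0.344
outer loop
vertex 0.197 2.834 -0.971
vertex 0.408 2.522 -0.843
vertex -0.638 2.768 0.865
endloop
endfacet
facet normal 0.624 0.105 -0.774
outer loop
vertex 0.408 2.522 -0.843
vertex 0.578 2.972 -0.645
vertex 0.719 2.474 -0.599
endloop
endfacet
facet normal -0.178 -0.984 0.033
outer loop
vertex 0.408 2.522 -0.843
vertex 0.719 2.474 -0.599
vertex -0.638 2.768 0.865
endloop
endfacet
facet normal 0.624 0.105 -0.774
outer loop
vertex 0.719 2.474 -0.599
vertex 0.578 2.972 -0.645
vertex 0.947 2.717 -0.382
endloop
endfacet
facet normal 0.366 -0.787 0.497
outer loop
vertex 0.719 2.474 -0.599
vertex 0.947 2.717 -0.382
vertex -0.638 2.768 0.865
endloop
endfacet
facet normal 0.624 0.104 -0.775
outer loop
vertex 0.947 2.717 -0.382
vertex 0.578 2.972 -0.645
vertex 0.96 3.11 -0.319
endloop
endfacet
facet normal 0.609 -0.145 0.780
outer loop
vertex 0.947 2.717 -0.382
vertex 0.96 3.11 -0.319
vertex -0.638 2.768 0.865
endloop
endfacet

endsolid


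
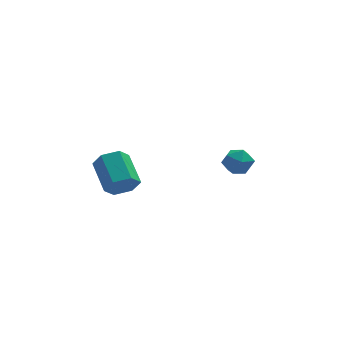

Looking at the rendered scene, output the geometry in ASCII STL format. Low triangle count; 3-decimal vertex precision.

solid 
facet normal -0.810 0.393 0.435
outer loop
vertex 1.82 3.491 1.948
vertex 2.002 3.088 2.651
vertex 2.302 3.852 2.52
endloop
endfacet
facet normal -0.549 0.833 -0.064
outer loop
vertex 1.82 3.491 1.948
vertex 2.302 3.852 2.52
vertex 2.494 3.917 1.714
endloop
endfacet
facet normal -0.544 0.484 -0.686
outer loop
vertex 1.82 3.491 1.948
vertex 2.494 3.917 1.714
vertex 2.312 3.194 1.348
endloop
endfacet
facet normal -0.802 -0.171 -0.573
outer loop
vertex 1.82 3.491 1.948
vertex 2.312 3.194 1.348
vertex 2.008 2.682 1.927
endloop
endfacet
facet normal -0.966 -0.228 0.120
outer loop
vertex 1.82 3.491 1.948
vertex 2.008 2.682 1.927
vertex 2.002 3.088 2.651
endloop
endfacet
facet normal 0.127 0.986 0.110
outer loop
vertex 2.494 3.917 1.714
vertex 2.302 3.852 2.52
vertex 3.092 3.778 2.273
endloop
endfacet
facet normal -0.296 0.273 0.915
outer loop
vertex 2.302 3.852 2.52
vertex 2.002 3.088 2.651
vertex 2.788 3.266 2.852
endloop
endfacet
facet normal -0.549 -0.731 0.405
outer loop
vertex 2.002 3.088 2.651
vertex 2.008 2.682 1.927
vertex 2.606 2.543 2.486
endloop
endfacet
facet normal -0.283 -0.640 -0.714
outer loop
vertex 2.008 2.682 1.927
vertex 2.312 3.194 1.348
vertex 2.798 2.608 1.68
endloop
endfacet
facet normal 0.134 0.420 -0.897
outer loop
vertex 2.312 3.194 1.348
vertex 2.494 3.917 1.714
vertex 3.098 3.372 1.549
endloop
endfacet
facet normal 0.802 0.171 0.573
outer loop
vertex 3.28 2.969 2.252
vertex 3.092 3.778 2.273
vertex 2.788 3.266 2.852
endloop
endfacet
facet normal 0.544 -0.484 0.686
outer loop
vertex 3.28 2.969 2.252
vertex 2.788 3.266 2.852
vertex 2.606 2.543 2.486
endloop
endfacet
facet normal 0.549 -0.833 0.064
outer loop
vertex 3.28 2.969 2.252
vertex 2.606 2.543 2.486
vertex 2.798 2.608 1.68
endloop
endfacet
facet normal 0.810 -0.393 -0.435
outer loop
vertex 3.28 2.969 2.252
vertex 2.798 2.608 1.68
vertex 3.098 3.372 1.549
endloop
endfacet
facet normal 0.966 0.228 -0.120
outer loop
vertex 3.28 2.969 2.252
vertex 3.098 3.372 1.549
vertex 3.092 3.778 2.273
endloop
endfacet
facet normal 0.283 0.640 0.714
outer loop
vertex 2.788 3.266 2.852
vertex 3.092 3.778 2.273
vertex 2.302 3.852 2.52
endloop
endfacet
facet normal -0.134 -0.420 0.897
outer loop
vertex 2.606 2.543 2.486
vertex 2.788 3.266 2.852
vertex 2.002 3.088 2.651
endloop
endfacet
facet normal -0.127 -0.986 -0.110
outer loop
vertex 2.798 2.608 1.68
vertex 2.606 2.543 2.486
vertex 2.008 2.682 1.927
endloop
endfacet
facet normal 0.296 -0.273 -0.915
outer loop
vertex 3.098 3.372 1.549
vertex 2.798 2.608 1.68
vertex 2.312 3.194 1.348
endloop
endfacet
facet normal 0.549 0.731 -0.405
outer loop
vertex 3.092 3.778 2.273
vertex 3.098 3.372 1.549
vertex 2.494 3.917 1.714
endloop
endfacet
facet normal 0.212 -0.853 -0.477
outer loop
vertex -2.528 0.752 2.146
vertex -2.983 0.325 2.708
vertex -3.347 0.623 2.013
endloop
endfacet
facet normal 0.062 0.498 -0.865
outer loop
vertex -2.528 0.752 2.146
vertex -3.347 0.623 2.013
vertex -2.903 2.262 2.989
endloop
endfacet
facet normal 0.062 0.498 -0.865
outer loop
vertex -2.903 2.262 2.989
vertex -3.347 0.623 2.013
vertex -3.722 2.133 2.856
endloop
endfacet
facet normal -0.212 0.853 0.476
outer loop
vertex -2.903 2.262 2.989
vertex -3.722 2.133 2.856
vertex -3.357 1.835 3.552
endloop
endfacet
facet normal 0.212 -0.853 -0.477
outer loop
vertex -3.347 0.623 2.013
vertex -2.983 0.325 2.708
vertex -3.802 0.196 2.575
endloop
endfacet
facet normal -0.813 0.116 -0.570
outer loop
vertex -3.347 0.623 2.013
vertex -3.802 0.196 2.575
vertex -3.722 2.133 2.856
endloop
endfacet
facet normal -0.814 0.116 -0.569
outer loop
vertex -3.722 2.133 2.856
vertex -3.802 0.196 2.575
vertex -4.177 1.706 3.419
endloop
endfacet
facet normal -0.212 0.853 0.476
outer loop
vertex -3.722 2.133 2.856
vertex -4.177 1.706 3.419
vertex -3.357 1.835 3.552
endloop
endfacet
facet normal 0.212 -0.853 -0.476
outer loop
vertex -3.802 0.196 2.575
vertex -2.983 0.325 2.708
vertex -3.437 -0.102 3.271
endloop
endfacet
facet normal -0.875 -0.383 0.295
outer loop
vertex -3.802 0.196 2.575
vertex -3.437 -0.102 3.271
vertex -4.177 1.706 3.419
endloop
endfacet
facet normal -0.875 -0.382 0.296
outer loop
vertex -4.177 1.706 3.419
vertex -3.437 -0.102 3.271
vertex -3.812 1.408 4.114
endloop
endfacet
facet normal -0.212 0.853 0.477
outer loop
vertex -4.177 1.706 3.419
vertex -3.812 1.408 4.114
vertex -3.357 1.835 3.552
endloop
endfacet
facet normal 0.212 -0.853 -0.476
outer loop
vertex -3.437 -0.102 3.271
vertex -2.983 0.325 2.708
vertex -2.618 0.027 3.404
endloop
endfacet
facet normal -0.062 -0.498 0.865
outer loop
vertex -3.437 -0.102 3.271
vertex -2.618 0.027 3.404
vertex -3.812 1.408 4.114
endloop
endfacet
facet normal -0.062 -0.498 0.865
outer loop
vertex -3.812 1.408 4.114
vertex -2.618 0.027 3.404
vertex -2.993 1.537 4.247
endloop
endfacet
facet normal -0.212 0.853 0.477
outer loop
vertex -3.812 1.408 4.114
vertex -2.993 1.537 4.247
vertex -3.357 1.835 3.552
endloop
endfacet
facet normal 0.212 -0.853 -0.476
outer loop
vertex -2.618 0.027 3.404
vertex -2.983 0.325 2.708
vertex -2.163 0.454 2.841
endloop
endfacet
facet normal 0.814 -0.116 0.570
outer loop
vertex -2.618 0.027 3.404
vertex -2.163 0.454 2.841
vertex -2.993 1.537 4.247
endloop
endfacet
facet normal 0.813 -0.117 0.570
outer loop
vertex -2.993 1.537 4.247
vertex -2.163 0.454 2.841
vertex -2.538 1.964 3.685
endloop
endfacet
facet normal -0.212 0.853 0.477
outer loop
vertex -2.993 1.537 4.247
vertex -2.538 1.964 3.685
vertex -3.357 1.835 3.552
endloop
endfacet
facet normal 0.212 -0.853 -0.477
outer loop
vertex -2.163 0.454 2.841
vertex -2.983 0.325 2.708
vertex -2.528 0.752 2.146
endloop
endfacet
facet normal 0.875 0.383 -0.296
outer loop
vertex -2.163 0.454 2.841
vertex -2.528 0.752 2.146
vertex -2.538 1.964 3.685
endloop
endfacet
facet normal 0.876 0.382 -0.295
outer loop
vertex -2.538 1.964 3.685
vertex -2.528 0.752 2.146
vertex -2.903 2.262 2.989
endloop
endfacet
facet normal -0.212 0.853 0.476
outer loop
vertex -2.538 1.964 3.685
vertex -2.903 2.262 2.989
vertex -3.357 1.835 3.552
endloop
endfacet

endsolid


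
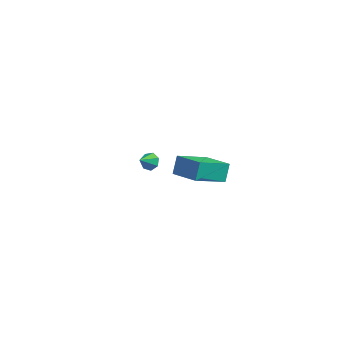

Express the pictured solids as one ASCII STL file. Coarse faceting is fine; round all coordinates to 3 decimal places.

solid 
facet normal -0.901 0.294 -0.319
outer loop
vertex 1.162 -2.484 3.189
vertex 1.078 -1.828 4.03
vertex 2.062 -0.937 2.072
endloop
endfacet
facet normal 0.079 -0.613 -0.786
outer loop
vertex 3.522 -1.412 2.59
vertex 1.162 -2.484 3.189
vertex 2.062 -0.937 2.072
endloop
endfacet
facet normal -0.901 0.293 -0.319
outer loop
vertex 2.062 -0.937 2.072
vertex 1.078 -1.828 4.03
vertex 1.978 -0.28 2.913
endloop
endfacet
facet normal 0.426 0.733 -0.530
outer loop
vertex 1.978 -0.28 2.913
vertex 3.522 -1.412 2.59
vertex 2.062 -0.937 2.072
endloop
endfacet
facet normal -0.426 -0.733 0.529
outer loop
vertex 1.162 -2.484 3.189
vertex 2.538 -2.303 4.548
vertex 1.078 -1.828 4.03
endloop
endfacet
facet normal 0.079 -0.613 -0.786
outer loop
vertex 2.622 -2.96 3.707
vertex 1.162 -2.484 3.189
vertex 3.522 -1.412 2.59
endloop
endfacet
facet normal -0.427 -0.733 0.530
outer loop
vertex 2.622 -2.96 3.707
vertex 2.538 -2.303 4.548
vertex 1.162 -2.484 3.189
endloop
endfacet
facet normal -0.079 0.613 0.786
outer loop
vertex 1.078 -1.828 4.03
vertex 2.538 -2.303 4.548
vertex 1.978 -0.28 2.913
endloop
endfacet
facet normal 0.427 0.733 -0.529
outer loop
vertex 3.438 -0.756 3.431
vertex 3.522 -1.412 2.59
vertex 1.978 -0.28 2.913
endloop
endfacet
facet normal -0.079 0.613 0.786
outer loop
vertex 1.978 -0.28 2.913
vertex 2.538 -2.303 4.548
vertex 3.438 -0.756 3.431
endloop
endfacet
facet normal 0.901 -0.294 0.319
outer loop
vertex 3.438 -0.756 3.431
vertex 2.622 -2.96 3.707
vertex 3.522 -1.412 2.59
endloop
endfacet
facet normal 0.901 -0.294 0.319
outer loop
vertex 2.538 -2.303 4.548
vertex 2.622 -2.96 3.707
vertex 3.438 -0.756 3.431
endloop
endfacet
facet normal 0.217 0.715 -0.665
outer loop
vertex -2.966 4.211 -3.322
vertex -3.412 4.029 -3.663
vertex -3.418 4.432 -3.232
endloop
endfacet
facet normal 0.277 0.182 0.944
outer loop
vertex -2.966 4.211 -3.322
vertex -3.418 4.432 -3.232
vertex -3.648 3.251 -2.937
endloop
endfacet
facet normal 0.217 0.715 -0.665
outer loop
vertex -3.418 4.432 -3.232
vertex -3.412 4.029 -3.663
vertex -3.866 4.35 -3.466
endloop
endfacet
facet normal -0.484 0.300 0.822
outer loop
vertex -3.418 4.432 -3.232
vertex -3.866 4.35 -3.466
vertex -3.648 3.251 -2.937
endloop
endfacet
facet normal 0.217 0.715 -0.664
outer loop
vertex -3.866 4.35 -3.466
vertex -3.412 4.029 -3.663
vertex -3.971 4.026 -3.849
endloop
endfacet
facet normal -0.953 -0.045 0.299
outer loop
vertex -3.866 4.35 -3.466
vertex -3.971 4.026 -3.849
vertex -3.648 3.251 -2.937
endloop
endfacet
facet normal 0.217 0.715 -0.665
outer loop
vertex -3.971 4.026 -3.849
vertex -3.412 4.029 -3.663
vertex -3.655 3.705 -4.091
endloop
endfacet
facet normal -0.774 -0.591 -0.228
outer loop
vertex -3.971 4.026 -3.849
vertex -3.655 3.705 -4.091
vertex -3.648 3.251 -2.937
endloop
endfacet
facet normal 0.219 0.714 -0.665
outer loop
vertex -3.655 3.705 -4.091
vertex -3.412 4.029 -3.663
vertex -3.155 3.627 -4.01
endloop
endfacet
facet normal -0.086 -0.927 -0.364
outer loop
vertex -3.655 3.705 -4.091
vertex -3.155 3.627 -4.01
vertex -3.648 3.251 -2.937
endloop
endfacet
facet normal 0.217 0.714 -0.666
outer loop
vertex -3.155 3.627 -4.01
vertex -3.412 4.029 -3.663
vertex -2.849 3.853 -3.668
endloop
endfacet
facet normal 0.598 -0.801 -0.006
outer loop
vertex -3.155 3.627 -4.01
vertex -2.849 3.853 -3.668
vertex -3.648 3.251 -2.937
endloop
endfacet
facet normal 0.217 0.714 -0.665
outer loop
vertex -2.849 3.853 -3.668
vertex -3.412 4.029 -3.663
vertex -2.966 4.211 -3.322
endloop
endfacet
facet normal 0.758 -0.308 0.575
outer loop
vertex -2.849 3.853 -3.668
vertex -2.966 4.211 -3.322
vertex -3.648 3.251 -2.937
endloop
endfacet

endsolid


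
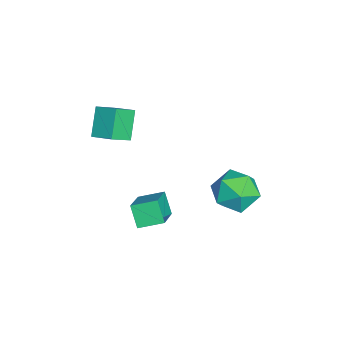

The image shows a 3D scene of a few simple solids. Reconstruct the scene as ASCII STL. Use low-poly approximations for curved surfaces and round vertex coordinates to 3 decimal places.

solid 
facet normal -0.205 0.927 -0.315
outer loop
vertex -2.09 2.262 -1.412
vertex -2.716 2.464 -0.41
vertex -1.544 2.712 -0.444
endloop
endfacet
facet normal 0.424 0.706 -0.567
outer loop
vertex -2.09 2.262 -1.412
vertex -1.544 2.712 -0.444
vertex -1.004 1.863 -1.097
endloop
endfacet
facet normal 0.314 0.109 -0.943
outer loop
vertex -2.09 2.262 -1.412
vertex -1.004 1.863 -1.097
vertex -1.843 1.09 -1.465
endloop
endfacet
facet normal -0.384 -0.039 -0.922
outer loop
vertex -2.09 2.262 -1.412
vertex -1.843 1.09 -1.465
vertex -2.901 1.461 -1.04
endloop
endfacet
facet normal -0.705 0.466 -0.534
outer loop
vertex -2.09 2.262 -1.412
vertex -2.901 1.461 -1.04
vertex -2.716 2.464 -0.41
endloop
endfacet
facet normal 0.840 0.543 -0.012
outer loop
vertex -1.004 1.863 -1.097
vertex -1.544 2.712 -0.444
vertex -0.959 1.819 0.1
endloop
endfacet
facet normal -0.179 0.900 0.397
outer loop
vertex -1.544 2.712 -0.444
vertex -2.716 2.464 -0.41
vertex -2.017 2.19 0.525
endloop
endfacet
facet normal -0.987 0.155 0.043
outer loop
vertex -2.716 2.464 -0.41
vertex -2.901 1.461 -1.04
vertex -2.856 1.417 0.157
endloop
endfacet
facet normal -0.467 -0.663 -0.585
outer loop
vertex -2.901 1.461 -1.04
vertex -1.843 1.09 -1.465
vertex -2.316 0.568 -0.496
endloop
endfacet
facet normal 0.662 -0.424 -0.619
outer loop
vertex -1.843 1.09 -1.465
vertex -1.004 1.863 -1.097
vertex -1.144 0.816 -0.53
endloop
endfacet
facet normal 0.384 0.039 0.922
outer loop
vertex -1.77 1.018 0.472
vertex -0.959 1.819 0.1
vertex -2.017 2.19 0.525
endloop
endfacet
facet normal -0.314 -0.109 0.943
outer loop
vertex -1.77 1.018 0.472
vertex -2.017 2.19 0.525
vertex -2.856 1.417 0.157
endloop
endfacet
facet normal -0.424 -0.706 0.567
outer loop
vertex -1.77 1.018 0.472
vertex -2.856 1.417 0.157
vertex -2.316 0.568 -0.496
endloop
endfacet
facet normal 0.205 -0.927 0.315
outer loop
vertex -1.77 1.018 0.472
vertex -2.316 0.568 -0.496
vertex -1.144 0.816 -0.53
endloop
endfacet
facet normal 0.705 -0.466 0.534
outer loop
vertex -1.77 1.018 0.472
vertex -1.144 0.816 -0.53
vertex -0.959 1.819 0.1
endloop
endfacet
facet normal 0.467 0.663 0.585
outer loop
vertex -2.017 2.19 0.525
vertex -0.959 1.819 0.1
vertex -1.544 2.712 -0.444
endloop
endfacet
facet normal -0.662 0.424 0.619
outer loop
vertex -2.856 1.417 0.157
vertex -2.017 2.19 0.525
vertex -2.716 2.464 -0.41
endloop
endfacet
facet normal -0.840 -0.543 0.012
outer loop
vertex -2.316 0.568 -0.496
vertex -2.856 1.417 0.157
vertex -2.901 1.461 -1.04
endloop
endfacet
facet normal 0.179 -0.900 -0.397
outer loop
vertex -1.144 0.816 -0.53
vertex -2.316 0.568 -0.496
vertex -1.843 1.09 -1.465
endloop
endfacet
facet normal 0.987 -0.155 -0.043
outer loop
vertex -0.959 1.819 0.1
vertex -1.144 0.816 -0.53
vertex -1.004 1.863 -1.097
endloop
endfacet
facet normal -0.555 -0.257 0.791
outer loop
vertex -1.625 -2.914 -1.23
vertex -1.643 -1.732 -0.858
vertex -3.222 -2.618 -2.253
endloop
endfacet
facet normal 0.016 -0.954 -0.300
outer loop
vertex -2.557 -2.308 -3.202
vertex -1.625 -2.914 -1.23
vertex -3.222 -2.618 -2.253
endloop
endfacet
facet normal -0.554 -0.258 0.791
outer loop
vertex -3.222 -2.618 -2.253
vertex -1.643 -1.732 -0.858
vertex -3.241 -1.435 -1.881
endloop
endfacet
facet normal -0.832 0.154 -0.533
outer loop
vertex -3.241 -1.435 -1.881
vertex -2.557 -2.308 -3.202
vertex -3.222 -2.618 -2.253
endloop
endfacet
facet normal 0.832 -0.155 0.533
outer loop
vertex -1.625 -2.914 -1.23
vertex -0.978 -1.422 -1.807
vertex -1.643 -1.732 -0.858
endloop
endfacet
facet normal 0.015 -0.954 -0.300
outer loop
vertex -0.959 -2.605 -2.179
vertex -1.625 -2.914 -1.23
vertex -2.557 -2.308 -3.202
endloop
endfacet
facet normal 0.832 -0.154 0.533
outer loop
vertex -0.959 -2.605 -2.179
vertex -0.978 -1.422 -1.807
vertex -1.625 -2.914 -1.23
endloop
endfacet
facet normal -0.015 0.954 0.301
outer loop
vertex -1.643 -1.732 -0.858
vertex -0.978 -1.422 -1.807
vertex -3.241 -1.435 -1.881
endloop
endfacet
facet normal -0.832 0.155 -0.533
outer loop
vertex -2.575 -1.126 -2.83
vertex -2.557 -2.308 -3.202
vertex -3.241 -1.435 -1.881
endloop
endfacet
facet normal -0.015 0.954 0.300
outer loop
vertex -3.241 -1.435 -1.881
vertex -0.978 -1.422 -1.807
vertex -2.575 -1.126 -2.83
endloop
endfacet
facet normal 0.554 0.258 -0.791
outer loop
vertex -2.575 -1.126 -2.83
vertex -0.959 -2.605 -2.179
vertex -2.557 -2.308 -3.202
endloop
endfacet
facet normal 0.555 0.258 -0.791
outer loop
vertex -0.978 -1.422 -1.807
vertex -0.959 -2.605 -2.179
vertex -2.575 -1.126 -2.83
endloop
endfacet
facet normal -0.537 0.614 -0.578
outer loop
vertex -4.7 -3.601 2.784
vertex -4.099 -2.704 3.179
vertex -3.675 -3.784 1.636
endloop
endfacet
facet normal -0.523 -0.780 -0.343
outer loop
vertex -2.981 -4.576 2.381
vertex -4.7 -3.601 2.784
vertex -3.675 -3.784 1.636
endloop
endfacet
facet normal -0.537 0.614 -0.578
outer loop
vertex -3.675 -3.784 1.636
vertex -4.099 -2.704 3.179
vertex -3.073 -2.886 2.031
endloop
endfacet
facet normal 0.661 -0.117 -0.741
outer loop
vertex -3.073 -2.886 2.031
vertex -2.981 -4.576 2.381
vertex -3.675 -3.784 1.636
endloop
endfacet
facet normal -0.662 0.117 0.741
outer loop
vertex -4.7 -3.601 2.784
vertex -3.405 -3.496 3.924
vertex -4.099 -2.704 3.179
endloop
endfacet
facet normal -0.523 -0.780 -0.344
outer loop
vertex -4.007 -4.394 3.529
vertex -4.7 -3.601 2.784
vertex -2.981 -4.576 2.381
endloop
endfacet
facet normal -0.662 0.118 0.741
outer loop
vertex -4.007 -4.394 3.529
vertex -3.405 -3.496 3.924
vertex -4.7 -3.601 2.784
endloop
endfacet
facet normal 0.522 0.781 0.343
outer loop
vertex -4.099 -2.704 3.179
vertex -3.405 -3.496 3.924
vertex -3.073 -2.886 2.031
endloop
endfacet
facet normal 0.662 -0.117 -0.740
outer loop
vertex -2.38 -3.679 2.776
vertex -2.981 -4.576 2.381
vertex -3.073 -2.886 2.031
endloop
endfacet
facet normal 0.524 0.780 0.343
outer loop
vertex -3.073 -2.886 2.031
vertex -3.405 -3.496 3.924
vertex -2.38 -3.679 2.776
endloop
endfacet
facet normal 0.537 -0.614 0.578
outer loop
vertex -2.38 -3.679 2.776
vertex -4.007 -4.394 3.529
vertex -2.981 -4.576 2.381
endloop
endfacet
facet normal 0.537 -0.614 0.578
outer loop
vertex -3.405 -3.496 3.924
vertex -4.007 -4.394 3.529
vertex -2.38 -3.679 2.776
endloop
endfacet

endsolid


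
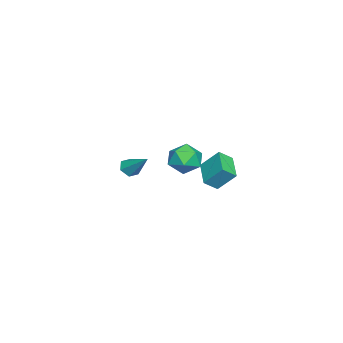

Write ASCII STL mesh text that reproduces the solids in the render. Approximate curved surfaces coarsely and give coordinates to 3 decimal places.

solid 
facet normal -0.381 -0.663 -0.644
outer loop
vertex -3.153 -3.533 -4.023
vertex -3.671 -3.648 -3.598
vertex -3.72 -3.161 -4.07
endloop
endfacet
facet normal 0.493 0.684 -0.537
outer loop
vertex -3.153 -3.533 -4.023
vertex -3.72 -3.161 -4.07
vertex -2.949 -2.392 -2.382
endloop
endfacet
facet normal -0.381 -0.663 -0.644
outer loop
vertex -3.72 -3.161 -4.07
vertex -3.671 -3.648 -3.598
vertex -4.238 -3.276 -3.645
endloop
endfacet
facet normal -0.387 0.893 -0.230
outer loop
vertex -3.72 -3.161 -4.07
vertex -4.238 -3.276 -3.645
vertex -2.949 -2.392 -2.382
endloop
endfacet
facet normal -0.382 -0.664 -0.643
outer loop
vertex -4.238 -3.276 -3.645
vertex -3.671 -3.648 -3.598
vertex -4.189 -3.762 -3.172
endloop
endfacet
facet normal -0.766 0.407 0.497
outer loop
vertex -4.238 -3.276 -3.645
vertex -4.189 -3.762 -3.172
vertex -2.949 -2.392 -2.382
endloop
endfacet
facet normal -0.382 -0.664 -0.642
outer loop
vertex -4.189 -3.762 -3.172
vertex -3.671 -3.648 -3.598
vertex -3.621 -4.134 -3.125
endloop
endfacet
facet normal -0.266 -0.290 0.919
outer loop
vertex -4.189 -3.762 -3.172
vertex -3.621 -4.134 -3.125
vertex -2.949 -2.392 -2.382
endloop
endfacet
facet normal -0.380 -0.665 -0.643
outer loop
vertex -3.621 -4.134 -3.125
vertex -3.671 -3.648 -3.598
vertex -3.103 -4.019 -3.55
endloop
endfacet
facet normal 0.613 -0.498 0.613
outer loop
vertex -3.621 -4.134 -3.125
vertex -3.103 -4.019 -3.55
vertex -2.949 -2.392 -2.382
endloop
endfacet
facet normal -0.380 -0.665 -0.643
outer loop
vertex -3.103 -4.019 -3.55
vertex -3.671 -3.648 -3.598
vertex -3.153 -3.533 -4.023
endloop
endfacet
facet normal 0.993 -0.011 -0.116
outer loop
vertex -3.103 -4.019 -3.55
vertex -3.153 -3.533 -4.023
vertex -2.949 -2.392 -2.382
endloop
endfacet
facet normal -0.893 -0.337 0.298
outer loop
vertex 3.193 3.13 1.84
vertex 2.77 3.748 1.272
vertex 3.205 2.159 0.776
endloop
endfacet
facet normal 0.450 -0.657 0.605
outer loop
vertex 4.67 2.712 0.288
vertex 3.193 3.13 1.84
vertex 3.205 2.159 0.776
endloop
endfacet
facet normal -0.893 -0.337 0.298
outer loop
vertex 3.205 2.159 0.776
vertex 2.77 3.748 1.272
vertex 2.782 2.777 0.208
endloop
endfacet
facet normal 0.008 -0.674 -0.739
outer loop
vertex 2.782 2.777 0.208
vertex 4.67 2.712 0.288
vertex 3.205 2.159 0.776
endloop
endfacet
facet normal -0.008 0.674 0.739
outer loop
vertex 3.193 3.13 1.84
vertex 4.235 4.301 0.784
vertex 2.77 3.748 1.272
endloop
endfacet
facet normal 0.450 -0.657 0.605
outer loop
vertex 4.658 3.683 1.352
vertex 3.193 3.13 1.84
vertex 4.67 2.712 0.288
endloop
endfacet
facet normal -0.008 0.674 0.739
outer loop
vertex 4.658 3.683 1.352
vertex 4.235 4.301 0.784
vertex 3.193 3.13 1.84
endloop
endfacet
facet normal -0.450 0.657 -0.605
outer loop
vertex 2.77 3.748 1.272
vertex 4.235 4.301 0.784
vertex 2.782 2.777 0.208
endloop
endfacet
facet normal 0.008 -0.674 -0.739
outer loop
vertex 4.247 3.33 -0.28
vertex 4.67 2.712 0.288
vertex 2.782 2.777 0.208
endloop
endfacet
facet normal -0.450 0.657 -0.605
outer loop
vertex 2.782 2.777 0.208
vertex 4.235 4.301 0.784
vertex 4.247 3.33 -0.28
endloop
endfacet
facet normal 0.893 0.337 -0.298
outer loop
vertex 4.247 3.33 -0.28
vertex 4.658 3.683 1.352
vertex 4.67 2.712 0.288
endloop
endfacet
facet normal 0.893 0.337 -0.298
outer loop
vertex 4.235 4.301 0.784
vertex 4.658 3.683 1.352
vertex 4.247 3.33 -0.28
endloop
endfacet
facet normal -0.339 0.573 0.746
outer loop
vertex -0.306 1.37 -0.174
vertex -0.159 0.561 0.514
vertex 0.632 1.262 0.335
endloop
endfacet
facet normal -0.021 0.969 0.245
outer loop
vertex -0.306 1.37 -0.174
vertex 0.632 1.262 0.335
vertex 0.613 1.524 -0.705
endloop
endfacet
facet normal -0.359 0.855 -0.373
outer loop
vertex -0.306 1.37 -0.174
vertex 0.613 1.524 -0.705
vertex -0.19 0.985 -1.168
endloop
endfacet
facet normal -0.885 0.390 -0.254
outer loop
vertex -0.306 1.37 -0.174
vertex -0.19 0.985 -1.168
vertex -0.668 0.39 -0.415
endloop
endfacet
facet normal -0.873 0.214 0.439
outer loop
vertex -0.306 1.37 -0.174
vertex -0.668 0.39 -0.415
vertex -0.159 0.561 0.514
endloop
endfacet
facet normal 0.650 0.739 0.174
outer loop
vertex 0.613 1.524 -0.705
vertex 0.632 1.262 0.335
vertex 1.328 0.81 -0.345
endloop
endfacet
facet normal 0.137 0.097 0.986
outer loop
vertex 0.632 1.262 0.335
vertex -0.159 0.561 0.514
vertex 0.85 0.215 0.408
endloop
endfacet
facet normal -0.728 -0.483 0.487
outer loop
vertex -0.159 0.561 0.514
vertex -0.668 0.39 -0.415
vertex 0.047 -0.324 -0.055
endloop
endfacet
facet normal -0.748 -0.200 -0.633
outer loop
vertex -0.668 0.39 -0.415
vertex -0.19 0.985 -1.168
vertex 0.028 -0.062 -1.095
endloop
endfacet
facet normal 0.104 0.555 -0.825
outer loop
vertex -0.19 0.985 -1.168
vertex 0.613 1.524 -0.705
vertex 0.819 0.639 -1.274
endloop
endfacet
facet normal 0.885 -0.390 0.254
outer loop
vertex 0.966 -0.17 -0.586
vertex 1.328 0.81 -0.345
vertex 0.85 0.215 0.408
endloop
endfacet
facet normal 0.359 -0.855 0.373
outer loop
vertex 0.966 -0.17 -0.586
vertex 0.85 0.215 0.408
vertex 0.047 -0.324 -0.055
endloop
endfacet
facet normal 0.021 -0.969 -0.245
outer loop
vertex 0.966 -0.17 -0.586
vertex 0.047 -0.324 -0.055
vertex 0.028 -0.062 -1.095
endloop
endfacet
facet normal 0.339 -0.573 -0.746
outer loop
vertex 0.966 -0.17 -0.586
vertex 0.028 -0.062 -1.095
vertex 0.819 0.639 -1.274
endloop
endfacet
facet normal 0.873 -0.214 -0.439
outer loop
vertex 0.966 -0.17 -0.586
vertex 0.819 0.639 -1.274
vertex 1.328 0.81 -0.345
endloop
endfacet
facet normal 0.748 0.200 0.633
outer loop
vertex 0.85 0.215 0.408
vertex 1.328 0.81 -0.345
vertex 0.632 1.262 0.335
endloop
endfacet
facet normal -0.104 -0.555 0.825
outer loop
vertex 0.047 -0.324 -0.055
vertex 0.85 0.215 0.408
vertex -0.159 0.561 0.514
endloop
endfacet
facet normal -0.650 -0.739 -0.174
outer loop
vertex 0.028 -0.062 -1.095
vertex 0.047 -0.324 -0.055
vertex -0.668 0.39 -0.415
endloop
endfacet
facet normal -0.137 -0.097 -0.986
outer loop
vertex 0.819 0.639 -1.274
vertex 0.028 -0.062 -1.095
vertex -0.19 0.985 -1.168
endloop
endfacet
facet normal 0.728 0.483 -0.487
outer loop
vertex 1.328 0.81 -0.345
vertex 0.819 0.639 -1.274
vertex 0.613 1.524 -0.705
endloop
endfacet

endsolid


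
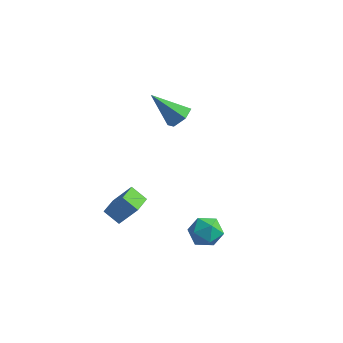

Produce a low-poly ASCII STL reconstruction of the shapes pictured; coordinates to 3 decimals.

solid 
facet normal -0.587 -0.807 -0.070
outer loop
vertex -0.476 -3.447 -3.209
vertex 0.133 -3.854 -3.622
vertex 0.092 -3.897 -2.783
endloop
endfacet
facet normal -0.735 -0.434 0.521
outer loop
vertex -0.476 -3.447 -3.209
vertex 0.092 -3.897 -2.783
vertex -0.149 -3.144 -2.495
endloop
endfacet
facet normal -0.918 0.227 0.324
outer loop
vertex -0.476 -3.447 -3.209
vertex -0.149 -3.144 -2.495
vertex -0.257 -2.636 -3.157
endloop
endfacet
facet normal -0.883 0.263 -0.388
outer loop
vertex -0.476 -3.447 -3.209
vertex -0.257 -2.636 -3.157
vertex -0.082 -3.075 -3.853
endloop
endfacet
facet normal -0.679 -0.375 -0.632
outer loop
vertex -0.476 -3.447 -3.209
vertex -0.082 -3.075 -3.853
vertex 0.133 -3.854 -3.622
endloop
endfacet
facet normal -0.138 -0.392 0.909
outer loop
vertex -0.149 -3.144 -2.495
vertex 0.092 -3.897 -2.783
vertex 0.662 -3.365 -2.467
endloop
endfacet
facet normal 0.101 -0.994 -0.046
outer loop
vertex 0.092 -3.897 -2.783
vertex 0.133 -3.854 -3.622
vertex 0.837 -3.804 -3.163
endloop
endfacet
facet normal -0.048 -0.296 -0.954
outer loop
vertex 0.133 -3.854 -3.622
vertex -0.082 -3.075 -3.853
vertex 0.729 -3.296 -3.825
endloop
endfacet
facet normal -0.378 0.737 -0.560
outer loop
vertex -0.082 -3.075 -3.853
vertex -0.257 -2.636 -3.157
vertex 0.488 -2.543 -3.537
endloop
endfacet
facet normal -0.434 0.679 0.592
outer loop
vertex -0.257 -2.636 -3.157
vertex -0.149 -3.144 -2.495
vertex 0.447 -2.586 -2.698
endloop
endfacet
facet normal 0.883 -0.263 0.388
outer loop
vertex 1.056 -2.993 -3.111
vertex 0.662 -3.365 -2.467
vertex 0.837 -3.804 -3.163
endloop
endfacet
facet normal 0.918 -0.227 -0.324
outer loop
vertex 1.056 -2.993 -3.111
vertex 0.837 -3.804 -3.163
vertex 0.729 -3.296 -3.825
endloop
endfacet
facet normal 0.735 0.434 -0.521
outer loop
vertex 1.056 -2.993 -3.111
vertex 0.729 -3.296 -3.825
vertex 0.488 -2.543 -3.537
endloop
endfacet
facet normal 0.587 0.807 0.070
outer loop
vertex 1.056 -2.993 -3.111
vertex 0.488 -2.543 -3.537
vertex 0.447 -2.586 -2.698
endloop
endfacet
facet normal 0.679 0.375 0.632
outer loop
vertex 1.056 -2.993 -3.111
vertex 0.447 -2.586 -2.698
vertex 0.662 -3.365 -2.467
endloop
endfacet
facet normal 0.378 -0.737 0.560
outer loop
vertex 0.837 -3.804 -3.163
vertex 0.662 -3.365 -2.467
vertex 0.092 -3.897 -2.783
endloop
endfacet
facet normal 0.434 -0.679 -0.592
outer loop
vertex 0.729 -3.296 -3.825
vertex 0.837 -3.804 -3.163
vertex 0.133 -3.854 -3.622
endloop
endfacet
facet normal 0.138 0.392 -0.909
outer loop
vertex 0.488 -2.543 -3.537
vertex 0.729 -3.296 -3.825
vertex -0.082 -3.075 -3.853
endloop
endfacet
facet normal -0.101 0.994 0.046
outer loop
vertex 0.447 -2.586 -2.698
vertex 0.488 -2.543 -3.537
vertex -0.257 -2.636 -3.157
endloop
endfacet
facet normal 0.048 0.296 0.954
outer loop
vertex 0.662 -3.365 -2.467
vertex 0.447 -2.586 -2.698
vertex -0.149 -3.144 -2.495
endloop
endfacet
facet normal -0.799 -0.062 0.598
outer loop
vertex -3.519 -3.815 -2.142
vertex -3.737 -2.731 -2.322
vertex -4.286 -4.146 -3.202
endloop
endfacet
facet normal 0.195 -0.968 0.161
outer loop
vertex -3.543 -4.089 -3.758
vertex -3.519 -3.815 -2.142
vertex -4.286 -4.146 -3.202
endloop
endfacet
facet normal -0.799 -0.062 0.598
outer loop
vertex -4.286 -4.146 -3.202
vertex -3.737 -2.731 -2.322
vertex -4.505 -3.062 -3.382
endloop
endfacet
facet normal -0.569 -0.245 -0.785
outer loop
vertex -4.505 -3.062 -3.382
vertex -3.543 -4.089 -3.758
vertex -4.286 -4.146 -3.202
endloop
endfacet
facet normal 0.569 0.245 0.785
outer loop
vertex -3.519 -3.815 -2.142
vertex -2.994 -2.674 -2.878
vertex -3.737 -2.731 -2.322
endloop
endfacet
facet normal 0.195 -0.968 0.161
outer loop
vertex -2.775 -3.758 -2.698
vertex -3.519 -3.815 -2.142
vertex -3.543 -4.089 -3.758
endloop
endfacet
facet normal 0.568 0.245 0.785
outer loop
vertex -2.775 -3.758 -2.698
vertex -2.994 -2.674 -2.878
vertex -3.519 -3.815 -2.142
endloop
endfacet
facet normal -0.195 0.968 -0.161
outer loop
vertex -3.737 -2.731 -2.322
vertex -2.994 -2.674 -2.878
vertex -4.505 -3.062 -3.382
endloop
endfacet
facet normal -0.568 -0.245 -0.786
outer loop
vertex -3.761 -3.005 -3.938
vertex -3.543 -4.089 -3.758
vertex -4.505 -3.062 -3.382
endloop
endfacet
facet normal -0.195 0.968 -0.161
outer loop
vertex -4.505 -3.062 -3.382
vertex -2.994 -2.674 -2.878
vertex -3.761 -3.005 -3.938
endloop
endfacet
facet normal 0.799 0.061 -0.598
outer loop
vertex -3.761 -3.005 -3.938
vertex -2.775 -3.758 -2.698
vertex -3.543 -4.089 -3.758
endloop
endfacet
facet normal 0.799 0.062 -0.598
outer loop
vertex -2.994 -2.674 -2.878
vertex -2.775 -3.758 -2.698
vertex -3.761 -3.005 -3.938
endloop
endfacet
facet normal 0.651 0.246 -0.718
outer loop
vertex -1.749 -1.49 2.303
vertex -2.251 -1.162 1.96
vertex -1.869 -0.821 2.423
endloop
endfacet
facet normal 0.494 -0.067 0.867
outer loop
vertex -1.749 -1.49 2.303
vertex -1.869 -0.821 2.423
vertex -3.409 -1.598 3.24
endloop
endfacet
facet normal 0.651 0.246 -0.718
outer loop
vertex -1.869 -0.821 2.423
vertex -2.251 -1.162 1.96
vertex -2.37 -0.493 2.081
endloop
endfacet
facet normal 0.002 0.723 0.691
outer loop
vertex -1.869 -0.821 2.423
vertex -2.37 -0.493 2.081
vertex -3.409 -1.598 3.24
endloop
endfacet
facet normal 0.651 0.246 -0.718
outer loop
vertex -2.37 -0.493 2.081
vertex -2.251 -1.162 1.96
vertex -2.752 -0.834 1.618
endloop
endfacet
facet normal -0.700 0.713 0.052
outer loop
vertex -2.37 -0.493 2.081
vertex -2.752 -0.834 1.618
vertex -3.409 -1.598 3.24
endloop
endfacet
facet normal 0.651 0.245 -0.719
outer loop
vertex -2.752 -0.834 1.618
vertex -2.251 -1.162 1.96
vertex -2.633 -1.503 1.498
endloop
endfacet
facet normal -0.908 -0.088 -0.409
outer loop
vertex -2.752 -0.834 1.618
vertex -2.633 -1.503 1.498
vertex -3.409 -1.598 3.24
endloop
endfacet
facet normal 0.650 0.246 -0.719
outer loop
vertex -2.633 -1.503 1.498
vertex -2.251 -1.162 1.96
vertex -2.131 -1.831 1.84
endloop
endfacet
facet normal -0.416 -0.879 -0.233
outer loop
vertex -2.633 -1.503 1.498
vertex -2.131 -1.831 1.84
vertex -3.409 -1.598 3.24
endloop
endfacet
facet normal 0.651 0.246 -0.718
outer loop
vertex -2.131 -1.831 1.84
vertex -2.251 -1.162 1.96
vertex -1.749 -1.49 2.303
endloop
endfacet
facet normal 0.285 -0.869 0.405
outer loop
vertex -2.131 -1.831 1.84
vertex -1.749 -1.49 2.303
vertex -3.409 -1.598 3.24
endloop
endfacet

endsolid


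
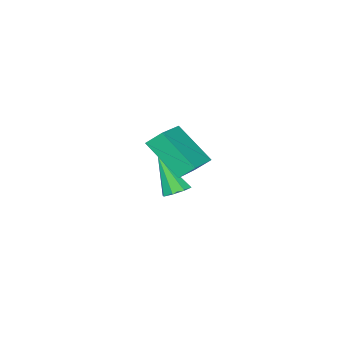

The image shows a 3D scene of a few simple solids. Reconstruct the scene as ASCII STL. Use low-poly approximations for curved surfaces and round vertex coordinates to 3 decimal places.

solid 
facet normal -0.097 0.461 -0.882
outer loop
vertex -0.809 -3.027 -3.132
vertex -1.324 -3.353 -3.246
vertex -1.2 -2.809 -2.975
endloop
endfacet
facet normal 0.563 0.598 0.571
outer loop
vertex -0.809 -3.027 -3.132
vertex -1.2 -2.809 -2.975
vertex -1.136 -4.247 -1.534
endloop
endfacet
facet normal -0.097 0.461 -0.882
outer loop
vertex -1.2 -2.809 -2.975
vertex -1.324 -3.353 -3.246
vertex -1.664 -2.91 -2.977
endloop
endfacet
facet normal -0.155 0.696 0.701
outer loop
vertex -1.2 -2.809 -2.975
vertex -1.664 -2.91 -2.977
vertex -1.136 -4.247 -1.534
endloop
endfacet
facet normal -0.097 0.461 -0.882
outer loop
vertex -1.664 -2.91 -2.977
vertex -1.324 -3.353 -3.246
vertex -1.929 -3.27 -3.136
endloop
endfacet
facet normal -0.763 0.311 0.567
outer loop
vertex -1.664 -2.91 -2.977
vertex -1.929 -3.27 -3.136
vertex -1.136 -4.247 -1.534
endloop
endfacet
facet normal -0.097 0.460 -0.883
outer loop
vertex -1.929 -3.27 -3.136
vertex -1.324 -3.353 -3.246
vertex -1.839 -3.679 -3.359
endloop
endfacet
facet normal -0.910 -0.334 0.246
outer loop
vertex -1.929 -3.27 -3.136
vertex -1.839 -3.679 -3.359
vertex -1.136 -4.247 -1.534
endloop
endfacet
facet normal -0.098 0.460 -0.882
outer loop
vertex -1.839 -3.679 -3.359
vertex -1.324 -3.353 -3.246
vertex -1.448 -3.897 -3.516
endloop
endfacet
facet normal -0.508 -0.859 -0.072
outer loop
vertex -1.839 -3.679 -3.359
vertex -1.448 -3.897 -3.516
vertex -1.136 -4.247 -1.534
endloop
endfacet
facet normal -0.097 0.460 -0.882
outer loop
vertex -1.448 -3.897 -3.516
vertex -1.324 -3.353 -3.246
vertex -0.984 -3.797 -3.515
endloop
endfacet
facet normal 0.207 -0.957 -0.202
outer loop
vertex -1.448 -3.897 -3.516
vertex -0.984 -3.797 -3.515
vertex -1.136 -4.247 -1.534
endloop
endfacet
facet normal -0.098 0.460 -0.883
outer loop
vertex -0.984 -3.797 -3.515
vertex -1.324 -3.353 -3.246
vertex -0.72 -3.436 -3.356
endloop
endfacet
facet normal 0.819 -0.570 -0.067
outer loop
vertex -0.984 -3.797 -3.515
vertex -0.72 -3.436 -3.356
vertex -1.136 -4.247 -1.534
endloop
endfacet
facet normal -0.097 0.462 -0.882
outer loop
vertex -0.72 -3.436 -3.356
vertex -1.324 -3.353 -3.246
vertex -0.809 -3.027 -3.132
endloop
endfacet
facet normal 0.965 0.072 0.252
outer loop
vertex -0.72 -3.436 -3.356
vertex -0.809 -3.027 -3.132
vertex -1.136 -4.247 -1.534
endloop
endfacet
facet normal -0.430 0.601 0.674
outer loop
vertex 1.485 -0.153 1.958
vertex 2.926 0.584 2.22
vertex 1.086 1.123 0.565
endloop
endfacet
facet normal -0.879 -0.449 -0.160
outer loop
vertex 1.434 0.636 0.02
vertex 1.485 -0.153 1.958
vertex 1.086 1.123 0.565
endloop
endfacet
facet normal -0.430 0.601 0.674
outer loop
vertex 1.086 1.123 0.565
vertex 2.926 0.584 2.22
vertex 2.527 1.86 0.827
endloop
endfacet
facet normal -0.206 0.660 -0.722
outer loop
vertex 2.527 1.86 0.827
vertex 1.434 0.636 0.02
vertex 1.086 1.123 0.565
endloop
endfacet
facet normal 0.206 -0.660 0.722
outer loop
vertex 1.485 -0.153 1.958
vertex 3.274 0.097 1.675
vertex 2.926 0.584 2.22
endloop
endfacet
facet normal -0.879 -0.449 -0.160
outer loop
vertex 1.833 -0.64 1.413
vertex 1.485 -0.153 1.958
vertex 1.434 0.636 0.02
endloop
endfacet
facet normal 0.206 -0.660 0.722
outer loop
vertex 1.833 -0.64 1.413
vertex 3.274 0.097 1.675
vertex 1.485 -0.153 1.958
endloop
endfacet
facet normal 0.879 0.449 0.160
outer loop
vertex 2.926 0.584 2.22
vertex 3.274 0.097 1.675
vertex 2.527 1.86 0.827
endloop
endfacet
facet normal -0.206 0.660 -0.722
outer loop
vertex 2.875 1.373 0.282
vertex 1.434 0.636 0.02
vertex 2.527 1.86 0.827
endloop
endfacet
facet normal 0.879 0.449 0.160
outer loop
vertex 2.527 1.86 0.827
vertex 3.274 0.097 1.675
vertex 2.875 1.373 0.282
endloop
endfacet
facet normal 0.430 -0.601 -0.674
outer loop
vertex 2.875 1.373 0.282
vertex 1.833 -0.64 1.413
vertex 1.434 0.636 0.02
endloop
endfacet
facet normal 0.430 -0.601 -0.674
outer loop
vertex 3.274 0.097 1.675
vertex 1.833 -0.64 1.413
vertex 2.875 1.373 0.282
endloop
endfacet

endsolid
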